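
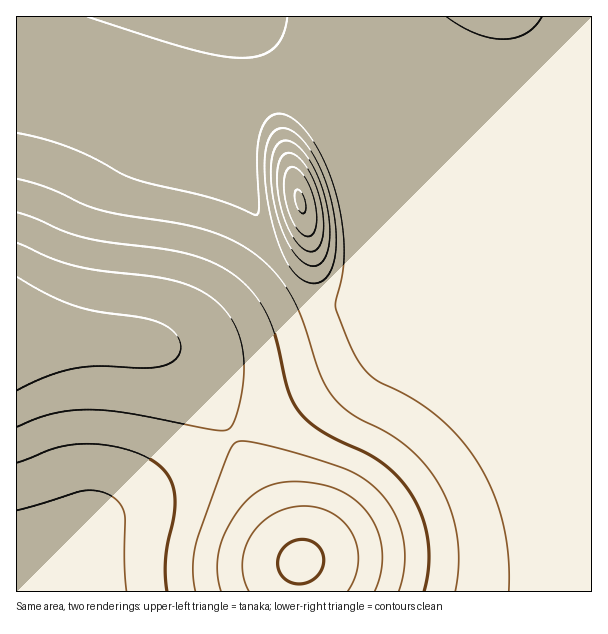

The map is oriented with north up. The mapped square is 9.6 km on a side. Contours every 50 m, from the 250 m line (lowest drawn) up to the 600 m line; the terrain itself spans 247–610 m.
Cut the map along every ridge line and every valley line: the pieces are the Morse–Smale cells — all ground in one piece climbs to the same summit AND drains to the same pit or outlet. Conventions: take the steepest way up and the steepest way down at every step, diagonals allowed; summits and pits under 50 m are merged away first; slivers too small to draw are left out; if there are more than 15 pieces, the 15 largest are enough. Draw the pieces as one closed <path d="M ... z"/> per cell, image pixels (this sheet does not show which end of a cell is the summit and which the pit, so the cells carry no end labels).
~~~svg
<path d="M236 16l-220 1 0 316 10 3 96 4 36 6 19 12 11 11 28 38 17 29 112-62 24-16 16-16 42-93 11-30 0-12-4-6-39-27 9 11 6 18-6 27-22 51-17 14-24 11-14 0-9-4-23-17-15-19-18-35-16-51-5-22 0-41 7-27 4-25-5-26-6-16z"/><path d="M434 198l-2 0 6 9 0 12-5 15-48 108-16 16-24 16-96 52-17 11 69 124-3 15 1 16 292 0 1-352-40-2-45-9-42-15z"/><path d="M591 16l-344 1 71 85 54 54 50 36 43 22 42 15 45 9 39 2z"/><path d="M24 334l-8 1 0 256 28 1 36-52 22-23 130-82-16-28-28-38-11-11-19-12-36-6z"/><path d="M246 16l-10 1 5 6 6 16 5 26-2 18-9 34 0 41 13 54 22 46 24 32 12 10 15 6 14 0 9-4 24-13 8-8 26-60 2-18-1-9-5-9-42-39-44-44z"/><path d="M231 436l-129 81-22 23-36 51 253 1 4-31-54-100z"/>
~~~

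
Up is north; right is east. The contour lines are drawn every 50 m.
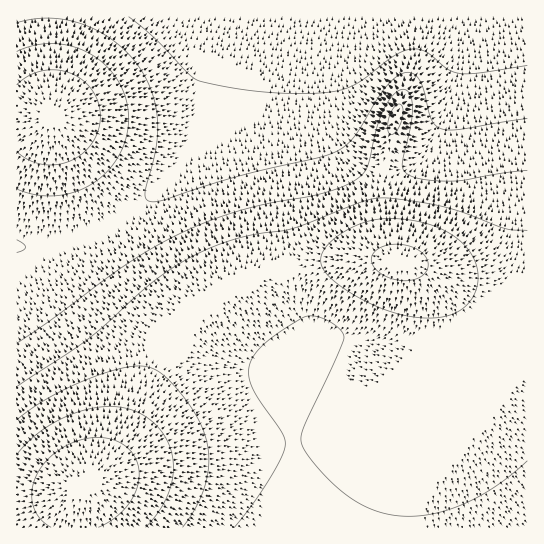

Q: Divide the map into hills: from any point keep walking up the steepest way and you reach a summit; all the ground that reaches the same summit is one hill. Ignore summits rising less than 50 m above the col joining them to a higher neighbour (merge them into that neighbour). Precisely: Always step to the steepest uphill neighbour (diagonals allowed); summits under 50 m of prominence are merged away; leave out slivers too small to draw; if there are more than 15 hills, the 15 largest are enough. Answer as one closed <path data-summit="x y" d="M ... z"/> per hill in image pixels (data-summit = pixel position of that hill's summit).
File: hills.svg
<path data-summit="399 262" d="M527 16l-63 1-1 26-6 32-16 51-8 16-14 18-12 7-10 2-18 0-18-6-18-17-10-17-6-23-3-28 5-61-56 0-12 64-1 50 15 66 9 66 11 39 13 28-1 15-18 18-2 7 0 20 8 64 0 74 233-1z"/><path data-summit="85 485" d="M273 16l-48 1-16 60-8 42-6 20-18 30-24 26-39 28-33 16-31 8-34 0 1 281 278-1 1-48-3-41-6-48 0-20 2-7 18-18 1-15-13-28-11-39-9-66-15-66 0-38z"/><path data-summit="53 117" d="M225 16l-209 1 1 230 33 0 37-11 42-23 24-18 18-18 13-18 11-20 6-20 8-42z"/><path data-summit="395 117" d="M463 16l-134 1-5 54 3 35 12 33 18 21 22 9 18 0 18-6 13-13 13-24 12-35 8-37z"/>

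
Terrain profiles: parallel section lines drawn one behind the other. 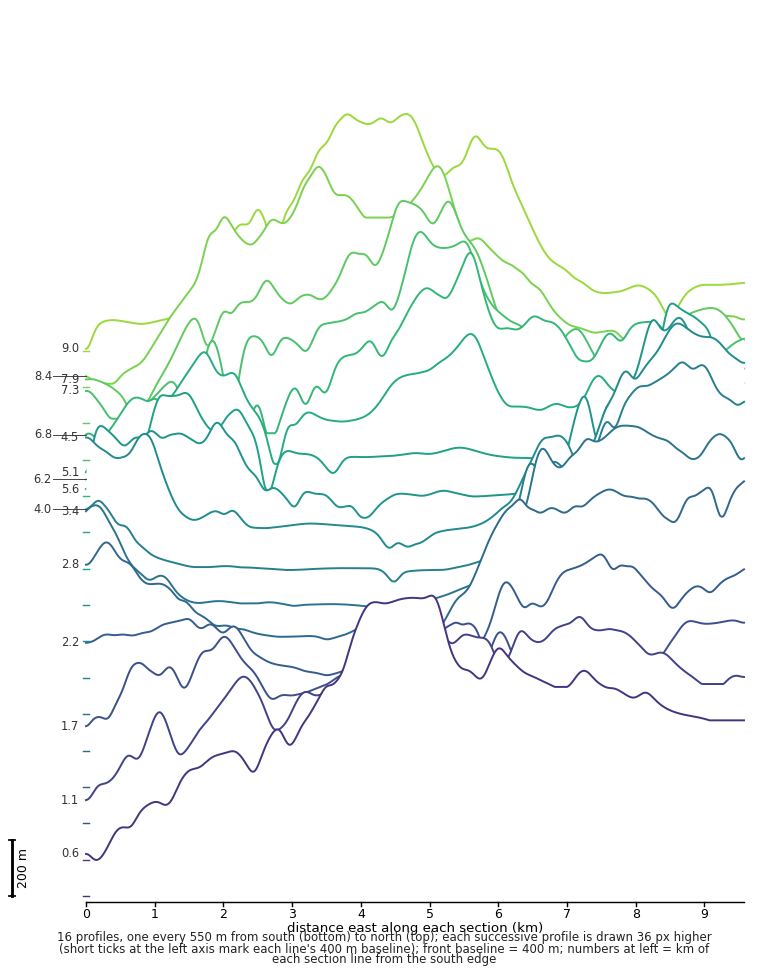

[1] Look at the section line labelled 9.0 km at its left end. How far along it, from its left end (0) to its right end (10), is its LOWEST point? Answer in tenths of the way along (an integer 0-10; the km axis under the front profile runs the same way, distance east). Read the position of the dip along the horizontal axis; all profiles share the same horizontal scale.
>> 0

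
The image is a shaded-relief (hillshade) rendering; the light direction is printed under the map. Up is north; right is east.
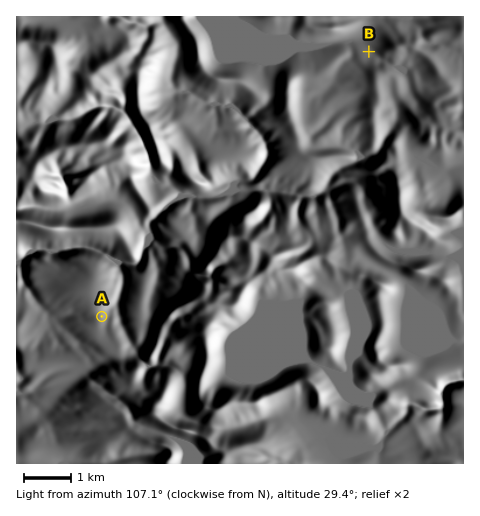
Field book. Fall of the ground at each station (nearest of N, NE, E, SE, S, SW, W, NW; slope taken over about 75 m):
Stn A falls E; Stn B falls N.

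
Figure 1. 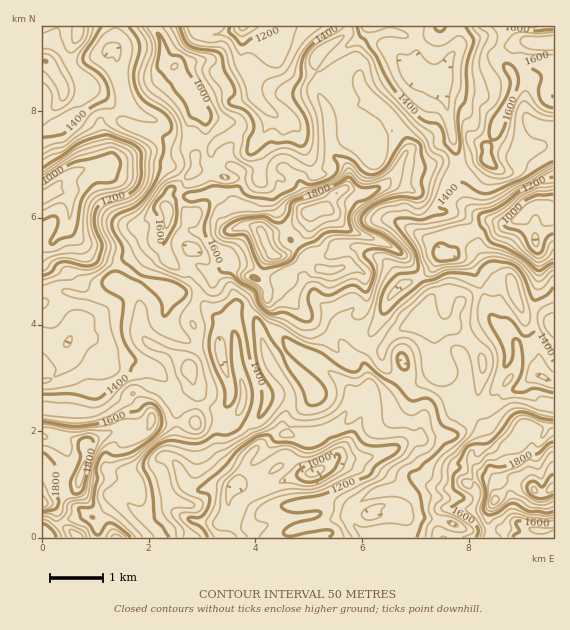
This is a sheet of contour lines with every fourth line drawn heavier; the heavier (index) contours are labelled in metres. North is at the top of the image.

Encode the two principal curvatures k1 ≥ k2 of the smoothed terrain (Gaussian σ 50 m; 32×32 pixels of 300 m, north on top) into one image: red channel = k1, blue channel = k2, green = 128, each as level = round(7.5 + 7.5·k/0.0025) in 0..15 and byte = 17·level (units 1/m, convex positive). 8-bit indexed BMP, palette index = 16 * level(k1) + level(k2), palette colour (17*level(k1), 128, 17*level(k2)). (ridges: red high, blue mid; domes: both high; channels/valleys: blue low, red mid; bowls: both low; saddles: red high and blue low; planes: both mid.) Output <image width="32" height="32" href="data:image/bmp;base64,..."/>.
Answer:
<image width="32" height="32" href="data:image/bmp;base64,Qk02CAAAAAAAADYEAAAoAAAAIAAAACAAAAABAAgAAAAAAAAEAAATCwAAEwsAAAABAAAAAAAAAIAAABGAAAAigAAAM4AAAESAAABVgAAAZoAAAHeAAACIgAAAmYAAAKqAAAC7gAAAzIAAAN2AAADugAAA/4AAAACAEQARgBEAIoARADOAEQBEgBEAVYARAGaAEQB3gBEAiIARAJmAEQCqgBEAu4ARAMyAEQDdgBEA7oARAP+AEQAAgCIAEYAiACKAIgAzgCIARIAiAFWAIgBmgCIAd4AiAIiAIgCZgCIAqoAiALuAIgDMgCIA3YAiAO6AIgD/gCIAAIAzABGAMwAigDMAM4AzAESAMwBVgDMAZoAzAHeAMwCIgDMAmYAzAKqAMwC7gDMAzIAzAN2AMwDugDMA/4AzAACARAARgEQAIoBEADOARABEgEQAVYBEAGaARAB3gEQAiIBEAJmARACqgEQAu4BEAMyARADdgEQA7oBEAP+ARAAAgFUAEYBVACKAVQAzgFUARIBVAFWAVQBmgFUAd4BVAIiAVQCZgFUAqoBVALuAVQDMgFUA3YBVAO6AVQD/gFUAAIBmABGAZgAigGYAM4BmAESAZgBVgGYAZoBmAHeAZgCIgGYAmYBmAKqAZgC7gGYAzIBmAN2AZgDugGYA/4BmAACAdwARgHcAIoB3ADOAdwBEgHcAVYB3AGaAdwB3gHcAiIB3AJmAdwCqgHcAu4B3AMyAdwDdgHcA7oB3AP+AdwAAgIgAEYCIACKAiAAzgIgARICIAFWAiABmgIgAd4CIAIiAiACZgIgAqoCIALuAiADMgIgA3YCIAO6AiAD/gIgAAICZABGAmQAigJkAM4CZAESAmQBVgJkAZoCZAHeAmQCIgJkAmYCZAKqAmQC7gJkAzICZAN2AmQDugJkA/4CZAACAqgARgKoAIoCqADOAqgBEgKoAVYCqAGaAqgB3gKoAiICqAJmAqgCqgKoAu4CqAMyAqgDdgKoA7oCqAP+AqgAAgLsAEYC7ACKAuwAzgLsARIC7AFWAuwBmgLsAd4C7AIiAuwCZgLsAqoC7ALuAuwDMgLsA3YC7AO6AuwD/gLsAAIDMABGAzAAigMwAM4DMAESAzABVgMwAZoDMAHeAzACIgMwAmYDMAKqAzAC7gMwAzIDMAN2AzADugMwA/4DMAACA3QARgN0AIoDdADOA3QBEgN0AVYDdAGaA3QB3gN0AiIDdAJmA3QCqgN0Au4DdAMyA3QDdgN0A7oDdAP+A3QAAgO4AEYDuACKA7gAzgO4ARIDuAFWA7gBmgO4Ad4DuAIiA7gCZgO4AqoDuALuA7gDMgO4A3YDuAO6A7gD/gO4AAID/ABGA/wAigP8AM4D/AESA/wBVgP8AZoD/AHeA/wCIgP8AmYD/AKqA/wC7gP8AzID/AN2A/wDugP8A/4D/AHH05oD2lIaXt7WDhaSVlqe3pHPXx8e2hNeAcNK0spCA47JwspWElZWQwpWClrimlZSDt9VRg3R00/L19cSAt7jl0faCY5XIlebV14GnlLbY9+a2yPbEpYWUo5CS+bHn9paR+aOVuKiWgqSUgnGmkqBhdKeGlsWlt6XF99PFxffCmIL2YIOhgZVwt5inkqa2xYFwcZOEprinpcez1qWUtqWmgveytdiVUIWllrZygLJx2LdgpZRwcaWFlOijtYWjpfX26PbltvjEtNi0uMijwuaktdajqaiVg5VykJSE1sWwgnJydKXG99Wj+aS1xuelo6eWk6aXl5eFhqinlYTX6KO3p5d1hqTVonSjloH3ksiSuLqnlIWGl5Z0p4allKWTtYKVhYWE2JWFlNeokPejt4LHqJSUUqS3tqeXddaioqOSpYWXh2SUhHO36peA5cZwx6eDk8ii+IKWuZeD+ZHng4OGdoaXhYWmxsbGhZG1xKOmcYTHlbXnUZa3dYTppLSEhIV1hoaGqNiWcsSUo7WxtYHHtoWnhOa0paeWtaaEpIKmmIZ1hoanpnSm2ZWUxICypsinhaekk9i3t6andXSE0smYlpaGdZeohZXFk4Rx0/fGppOFdeZwl8i2hshzheayl8fItqeotpaCYKTIk3Hy1qdzlJZ092JwlefIuLSV+JOUlMbFxtiCk5TmtcbS9fOAgrTo6OX5k4Pgkcm1prb6pKO1tnNjtaaW56ajorNjxfr0kaOkxZCA+MVhYIK1yKeDcXKVcnOUlqf3c4K1tHH3xIHVlHGw9fi2kXKVpdaEtmCkyHKUuNnZlfezo7b39vrUwtil5/NwkYCSlpSyw3BwpaS4o5XIyKbV+bNho6Sik5LF+vjXwmJidNez16OSpoOAgoCDlLWFdHX30/bm5raEgpKl1fb0+ObV+ZWFlbi4lXOEg4CllmNThLTDwqFw9GCmlKJgkfVy9reGpoSFpdf3yJO2hIKCU3SXtnTnlObEsrm5g6bTxFNy96bXs6P55oS356a4hXZjc6Okt8WCtpRxpZZytrWFdYTl6IKAtealhZeXlse3tNb455SUlMaVx6OlhGPHpYeGltWVx4Dnk/mUdYPGlKZjxJSCY6bY6bS4pIJ0ddeVhYbXx3SmkLam95RxtYX4pbi1gqanp+eXg6RwuKaox5WV57d1dIaDlpWF9aLHpuemuZKTuZa3uHW3lKSnlbanl7a2hnSGhnSWl3bXg7b3lKSFg5Wn2NnFpaaCt3SE1rO2t8iFdXWXhJeot7bW96PDtGJ1ZGT2tJTGx6OmdYS1+KHFlXOFhaaDc6i2lJKBg5b5lHN1lPemYYHCgbeWh4OU99WzxsizuZdzk7SSgZE="/>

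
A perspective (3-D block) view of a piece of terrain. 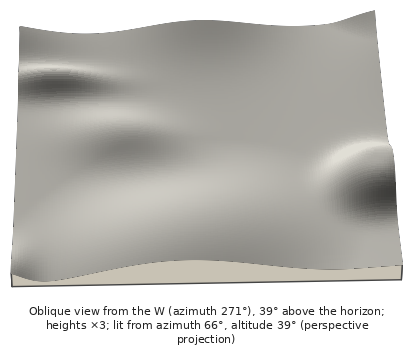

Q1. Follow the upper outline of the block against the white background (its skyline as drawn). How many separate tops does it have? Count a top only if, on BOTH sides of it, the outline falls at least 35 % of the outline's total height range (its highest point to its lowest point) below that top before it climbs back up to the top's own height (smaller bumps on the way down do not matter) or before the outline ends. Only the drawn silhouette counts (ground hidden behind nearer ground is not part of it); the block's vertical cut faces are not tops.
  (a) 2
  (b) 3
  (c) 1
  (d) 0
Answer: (c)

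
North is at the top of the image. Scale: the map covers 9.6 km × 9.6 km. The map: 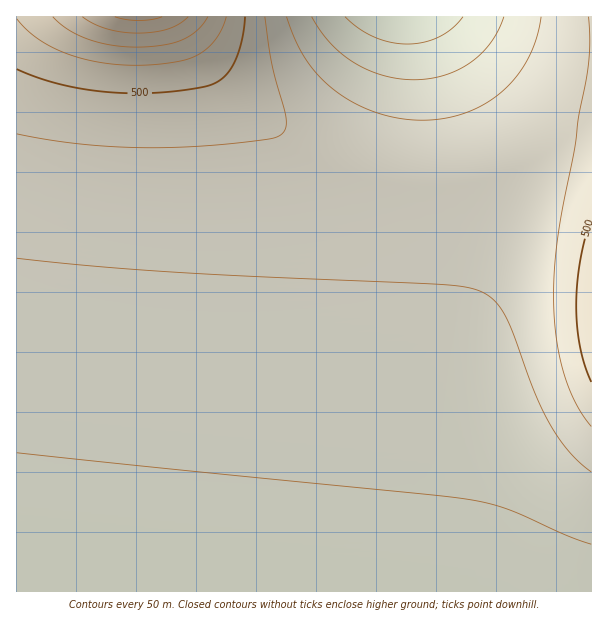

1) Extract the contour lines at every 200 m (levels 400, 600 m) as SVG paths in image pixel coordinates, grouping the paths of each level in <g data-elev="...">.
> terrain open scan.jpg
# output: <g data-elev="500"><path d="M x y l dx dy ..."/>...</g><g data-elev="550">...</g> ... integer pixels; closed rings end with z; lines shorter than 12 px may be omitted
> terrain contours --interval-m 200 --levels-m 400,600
<g data-elev="400"><path d="M17 258l78 8 84 6 265 13 21 2 14 4 15 9 12 17 30 79 18 35 18 24 19 17"/><path d="M541 17l-5 22-8 20-12 18-14 15-17 12-20 9-21 5-22 2-24-2-23-6-21-9-19-13-17-15-13-16-9-18-9-24"/></g><g data-elev="600"><path d="M53 17l15 12 19 10 24 6 26 2 27-2 18-5 15-10 11-13"/></g>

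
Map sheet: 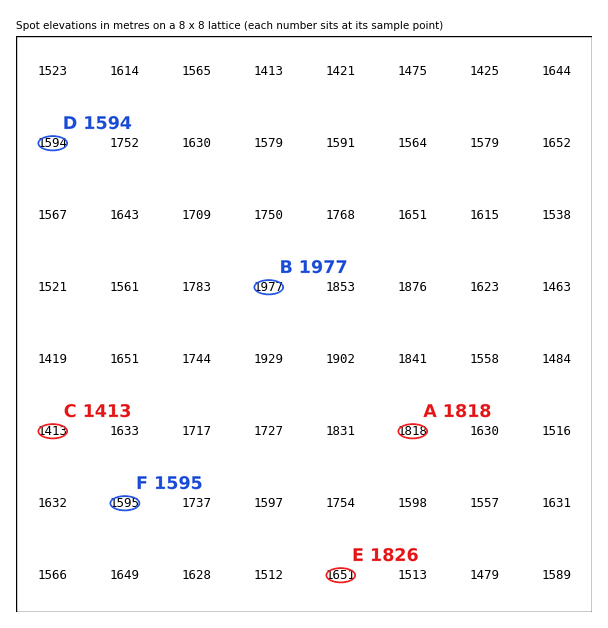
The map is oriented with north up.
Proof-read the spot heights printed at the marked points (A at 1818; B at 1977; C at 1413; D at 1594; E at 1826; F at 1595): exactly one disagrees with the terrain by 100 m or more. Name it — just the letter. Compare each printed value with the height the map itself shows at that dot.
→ E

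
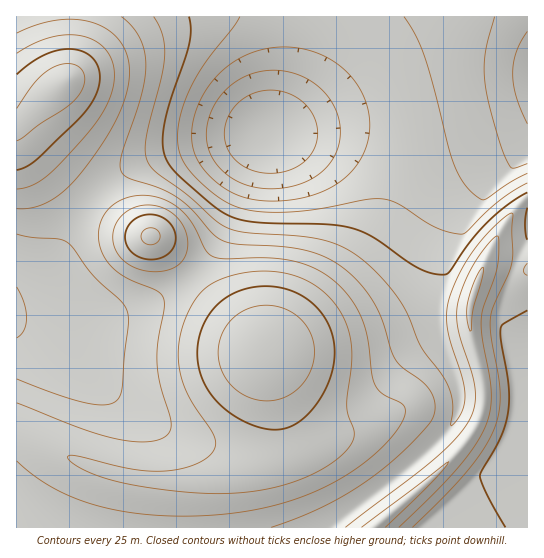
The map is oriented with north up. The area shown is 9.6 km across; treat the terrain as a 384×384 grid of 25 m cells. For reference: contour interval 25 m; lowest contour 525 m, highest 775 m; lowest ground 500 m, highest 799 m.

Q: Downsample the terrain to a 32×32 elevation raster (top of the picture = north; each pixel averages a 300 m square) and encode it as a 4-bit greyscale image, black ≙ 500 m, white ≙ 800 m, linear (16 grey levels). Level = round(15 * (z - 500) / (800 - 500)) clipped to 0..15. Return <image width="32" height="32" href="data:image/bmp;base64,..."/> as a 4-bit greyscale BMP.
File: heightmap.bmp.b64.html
<image width="32" height="32" href="data:image/bmp;base64,Qk12AgAAAAAAAHYAAAAoAAAAIAAAACAAAAABAAQAAAAAAAACAAATCwAAEwsAABAAAAAAAAAAAAAAABEREQAiIiIAMzMzAERERABVVVUAZmZmAHd3dwCIiIgAmZmZAKqqqgC7u7sAzMzMAN3d3QDu7u4A////AJmZmqqqqqqZmYiJqpd3ZmaZqqqqu7u7qqqZiJqpd2Zmmqq7u7u7u7u7qpmIqpdmZqq7u7u7u8zMzLuqmImpdmaru7u7u7u8zMzMu6mImodmu7u6qqqrvMzMzLu6mImYZruqqZmqq8zN3cy7uqmImXaqmZmZmrvN3d3cu6qph5l2mZmJmaq83u7u3LuqqYeJdoiIiJmqvN7v/u3LqZiHmXaIiIiZq83u//7ty6mIeJlmiIiImavN7v/+7cuph3ioZniIiJmqvN7v/u3KmId5qGZ4iIiZqrzd7u7cuph3eah2iIiJmaq7zd3dy6mId3ipd4iImaq7u7zMzLqZh3ZnqYeIiJq8zLuqu6qpiHdmZoqHiJmazd3KmZmZiId2ZmZ5h5mZms3tuoh3d3d2ZlVVZ4eqmZq83Kh2ZVVmZlVVVUZ3qqqaqrqHVURERFVVVUREVru6qZmYdUMiIjNEVVREQ0XMu6mYh1QyEREjNERERDMz3cuqmHZTIRABEjREREQzIu3cuph2QyEAABIzREREMyLu3cupdlMhAAASM0REQzMh7u7bqYZUIhERIjREREMzId7+3LmHVDIhEiM0RERDMiHd7ty5h2VDMiMzREREQzIhzN3cuYdlVEMzREREREMyIbvMu6mHdlVEREREREQzMiGqqqqYh2ZVVUREREREMzMi"/>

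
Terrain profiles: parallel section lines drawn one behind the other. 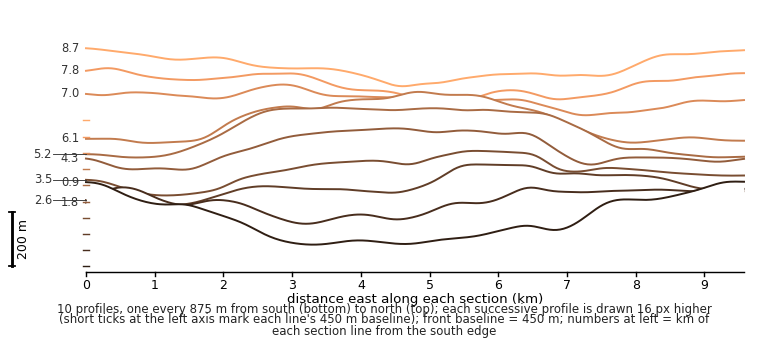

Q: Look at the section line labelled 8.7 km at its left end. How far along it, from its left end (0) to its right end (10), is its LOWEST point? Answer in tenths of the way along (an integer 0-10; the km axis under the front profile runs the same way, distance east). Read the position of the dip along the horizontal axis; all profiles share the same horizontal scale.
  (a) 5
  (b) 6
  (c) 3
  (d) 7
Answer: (a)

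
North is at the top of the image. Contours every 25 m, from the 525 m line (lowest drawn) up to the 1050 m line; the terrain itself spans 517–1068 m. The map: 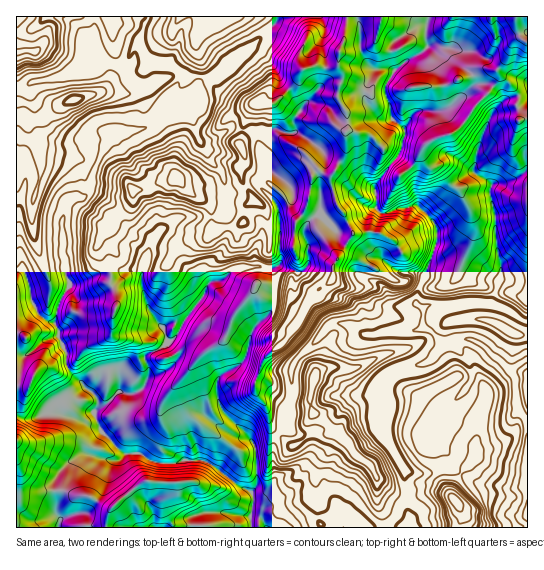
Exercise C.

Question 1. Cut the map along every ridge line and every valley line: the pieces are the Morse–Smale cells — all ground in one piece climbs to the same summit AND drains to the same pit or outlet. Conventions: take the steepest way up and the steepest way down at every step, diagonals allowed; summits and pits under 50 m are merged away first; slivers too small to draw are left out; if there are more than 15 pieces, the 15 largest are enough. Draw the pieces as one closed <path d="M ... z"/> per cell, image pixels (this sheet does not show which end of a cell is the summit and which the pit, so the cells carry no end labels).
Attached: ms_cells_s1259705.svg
<path d="M527 16l-99 1-3 13 2 17-32 22-10 17 0 9 6 14 0 8 13 12 1 6-6 20-25 33-16-9-20-16-11-4-10-14-22-13-9 1-8-4-5 0-16 6-7-4-20-3-19 12-11 2 7 8 2 9 14 15 4 16 0 20-2 3-11 4-35 0-18 12-10 12 0-3-5-3-16-6-13-19-12-13-15-6-5 5-11 1-9 6-4 20 2 28 31-2 11-20 0 9 17 21 13 6 24 6 10-10 6-10 12-10 11-4 8 0 16-9 17-3 5-4 1-14 9-7 11 10 5 25 17 1 7 3 2-17 10-14 31 51-4 6-1 16-19 14-26 44-17 13-9 13-6 24 12 18 2 18 5 6 4 2 9-8 0-12 5-15-1-27 5-12 35-35 15 0 19 11 12 0 16-4 22 0 10-3 4 1 14 15 19-5 11 1 12 7 6 8 20 15 5 11 1 26 10 14z"/><path d="M254 200l-9 7-1 14-5 4-17 3-16 9-8 0-11 4-12 10-6 10-10 10-24-6-13-6-17-21 0-9-11 20-31 3 2 22 4 12-9 15-5 22 4 7 0 8 8 15 1 16 28 28 1 10-2 8 2 8 4 8 22 22 16 0 12 8 16 3 16-4 19 0 15 8 22 19 14 6 12 0 11-16-4-14 0-10 5-20-8-8-2-18-11-14-1-10 10-26 22-18 26-44 19-14 1-16 4-8-18-26-4-12-9-11-10 14-2 17-7-3-17-1-5-25z"/><path d="M427 16l-149 0-3 9-22 20-18 12-12 15-14 4-8 5-4 16-19 8-9 8 20 4 4 5 8 19 10-1 19-12 20 3 7 4 16-6 5 0 8 4 9-1 22 13 10 14 11 4 20 16 16 9 25-33 6-20-1-6-13-12 0-8-6-14 0-9 10-17 32-22-2-17z"/><path d="M469 339l-26 5-16 19-29 6-8 4-7 8-3 9 3 11-2 29 24 41 0 14 4 12 6 0 15-5 19 3 7 6 7 12-4 15 68 0 1-106-11-15-1-26-5-11-20-15-6-8z"/><path d="M141 45l-9 5-4 11-5 4-6 0-19-6-4 5-27 11-33 6-8 6-10 2 1 180 5 0 4 4 12-5 5-5-4-12 24 0-2-28 4-20 9-6 11-1 4-5 6-22 13-28 11-8 27-5 9-5 5-13-11-11-6-17 0-7 6-14-4-4z"/><path d="M346 324l-15 0-4 3-6 8-25 24-5 12 1 27-5 15 0 12-8 9 10 10 6 1 22-13 21 1 13 13 2 7 19 14 7 14 18 14 10 2-2-26-24-41 2-29-3-11 3-9 7-8 8-4 29-6 16-17 0-3-14-14-4-1-10 3-22 0-16 4-12 0z"/><path d="M139 453l-12 0-8 7-12 0-16-5-9 0-13 8-9 8-5 10 1 33 4 5-1 8 132 1 2-11 13-5 45 3 2-10-1-12-13-6-30-24-7-3-19 0-12 4-14-1z"/><path d="M163 112l-6 3-3 9-8 4-27 5-11 8-13 28-6 21 16 7 12 13 13 19 16 6 5 3 0 3 10-12 18-12 35 0 11-4 2-3 0-20-4-16-14-15-2-9-10-13-4-15-4-5z"/><path d="M323 432l-10 1-18 12-6-1-12-10-4 8-1 11 0 10 4 14-11 16-13 1 1 11-2 12 10 2 5 9 25 0 12-8 10-3 25 0 5 4 0 7 64 0 2-3-2-18 1-9-11-3-18-14-7-14-17-12-4-9-13-13z"/><path d="M147 16l-130 0-1 71 6 1 12-7 33-6 27-11 4-5 19 6 6 0 5-4 4-11 9-5-1-8 8-18z"/><path d="M277 16l-128 0-9 21 5 20 5 4 19 4 12 9-2 9-16 18-3 10 9 2 9-8 19-8 3-15 9-6 14-4 12-15 18-12 22-20 2-4z"/><path d="M51 412l-17 7-18-2 1 111 42-1 1-8-4-5-1-33 5-10 9-8 13-8 9 0 16 5 12 0 8-6-4-1-22-22-6-15-9 5z"/><path d="M25 273l-9 8 0 134 7 4 11 0 17-7 35 9 9-6 2-16-29-30-1-16-8-15 0-8-5-7-7-2-10-8-6-15 0-8z"/><path d="M39 251l4 12-5 5-11 4-2 3 6 15 0 8 6 15 10 8 7 2 6-22 9-15-4-12 0-13-3-9z"/><path d="M439 492l-9 0-23 7 2 16 0 13 50-1 4-10-4-12-10-10z"/>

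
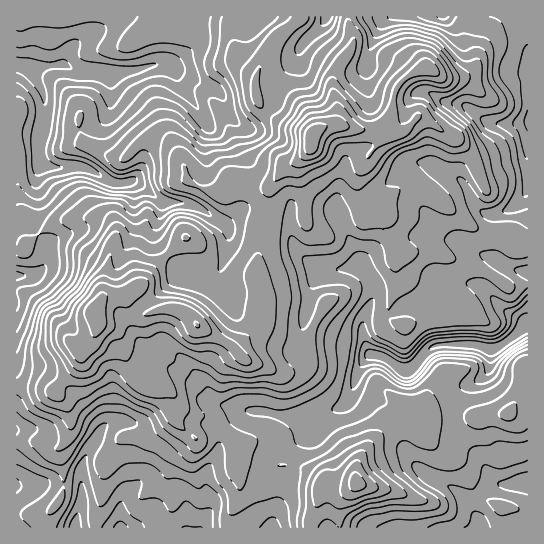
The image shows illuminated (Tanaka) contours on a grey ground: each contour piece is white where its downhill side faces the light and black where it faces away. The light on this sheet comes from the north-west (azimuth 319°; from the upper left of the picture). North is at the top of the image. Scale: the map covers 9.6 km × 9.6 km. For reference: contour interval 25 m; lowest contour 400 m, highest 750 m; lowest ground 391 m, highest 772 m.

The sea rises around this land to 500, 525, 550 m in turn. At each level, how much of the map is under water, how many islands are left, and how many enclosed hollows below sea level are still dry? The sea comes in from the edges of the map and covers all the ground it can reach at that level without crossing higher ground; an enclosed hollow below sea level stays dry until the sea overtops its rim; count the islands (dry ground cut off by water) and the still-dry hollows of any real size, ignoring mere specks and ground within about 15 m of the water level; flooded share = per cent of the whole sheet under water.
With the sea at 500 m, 19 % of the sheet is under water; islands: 0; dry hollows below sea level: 0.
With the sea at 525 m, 29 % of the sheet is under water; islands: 0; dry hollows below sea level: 0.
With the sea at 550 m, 44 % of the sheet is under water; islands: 0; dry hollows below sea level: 0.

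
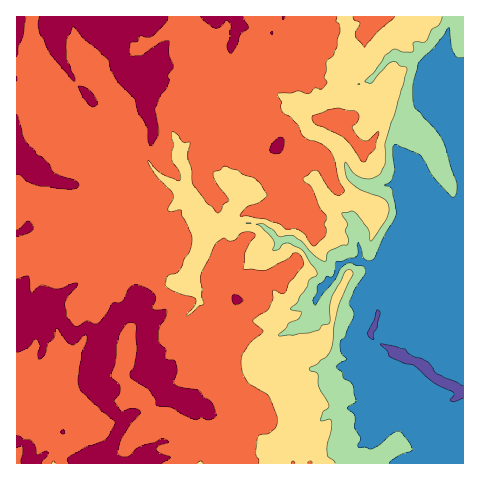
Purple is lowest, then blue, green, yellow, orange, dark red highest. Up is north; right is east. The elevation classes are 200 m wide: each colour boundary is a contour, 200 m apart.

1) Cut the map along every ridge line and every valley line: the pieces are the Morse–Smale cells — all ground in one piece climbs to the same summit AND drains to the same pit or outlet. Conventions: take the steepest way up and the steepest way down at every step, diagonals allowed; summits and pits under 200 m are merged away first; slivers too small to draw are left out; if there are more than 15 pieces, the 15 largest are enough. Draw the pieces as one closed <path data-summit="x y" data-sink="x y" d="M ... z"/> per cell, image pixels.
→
<path data-summit="54 17" data-sink="462 392" d="M463 16l-447 1 0 79 22 2 12 4 7 6 9 1 0-7 5-2 13 16 19 18 10 1 13-7 27 40 9 10 33 22 2 9 14 21-18 43 0 15 6 10 0 4-16 19-5 12 0 8 5 9 15 18 18 11 22 41-17 25-15 12-5 7 263-1z"/><path data-summit="97 462" data-sink="462 392" d="M31 96l-15 1 0 236 12-10 10 0 6-17 9-2 17 28 5 1 14-7 12 8-9 24-1 24 11 10 4 12 18 19-12 22-14 16 0 3 102 0 21-19 17-25-22-41-18-11-15-18-5-9 0-8 5-12 16-19 0-4-6-10 0-15 18-43-14-21-2-9-33-22-9-10-27-40-13 7-10-1-19-18-13-16-5 2 0 7-9-1-9-7z"/><path data-summit="97 462" data-sink="54 463" d="M53 304l-9 2-6 17-12 1-10 10 0 129 81 1 5-10 10-9 12-22-18-19-4-12-11-10 1-24 9-24-12-8-14 7-5-1z"/>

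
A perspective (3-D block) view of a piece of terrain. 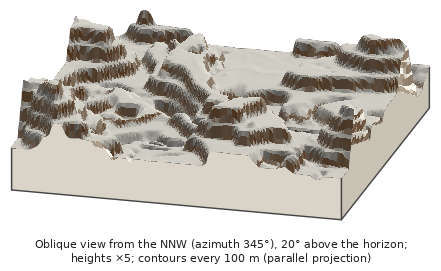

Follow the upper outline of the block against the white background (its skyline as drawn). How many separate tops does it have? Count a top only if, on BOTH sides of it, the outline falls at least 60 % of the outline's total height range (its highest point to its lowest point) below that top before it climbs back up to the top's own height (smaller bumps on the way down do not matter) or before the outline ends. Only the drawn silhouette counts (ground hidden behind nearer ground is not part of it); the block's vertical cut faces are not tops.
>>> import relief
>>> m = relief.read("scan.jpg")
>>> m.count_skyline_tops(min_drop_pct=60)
0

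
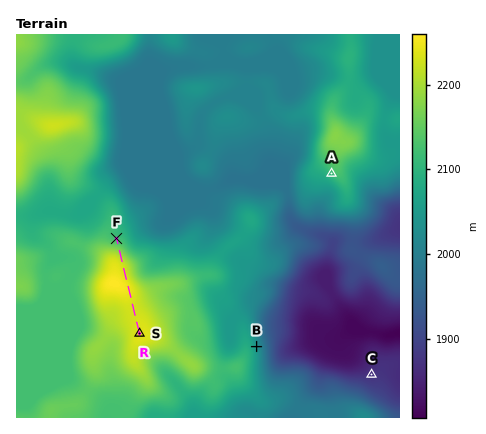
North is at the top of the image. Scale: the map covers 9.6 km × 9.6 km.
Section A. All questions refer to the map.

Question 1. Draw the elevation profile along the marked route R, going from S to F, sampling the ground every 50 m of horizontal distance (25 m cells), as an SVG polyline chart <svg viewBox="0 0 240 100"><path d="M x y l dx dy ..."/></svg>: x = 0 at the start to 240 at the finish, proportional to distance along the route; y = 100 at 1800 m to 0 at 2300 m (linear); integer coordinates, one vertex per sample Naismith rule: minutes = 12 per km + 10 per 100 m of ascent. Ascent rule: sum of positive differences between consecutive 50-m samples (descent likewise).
<svg viewBox="0 0 240 100"><path d="M0 12l5 1 5 0 5 0 5 0 5 0 4 1 5 0 5 0 5 0 5 0 5 0 5 0 5 0 5 0 5 0 5 0 4-1 5 0 5-1 5 0 5-1 5 0 5 0 5 0 5 0 5 0 5 1 5 0 4 1 5 1 5 0 5 0 5 0 5 0 5 1 5 0 5 1 5 1 5 2 4 1 5 2 5 2 5 2 5 2 5 2 5 1 5 2 5 2 4 1"/></svg>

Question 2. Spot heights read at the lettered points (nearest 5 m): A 2110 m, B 2040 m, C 1870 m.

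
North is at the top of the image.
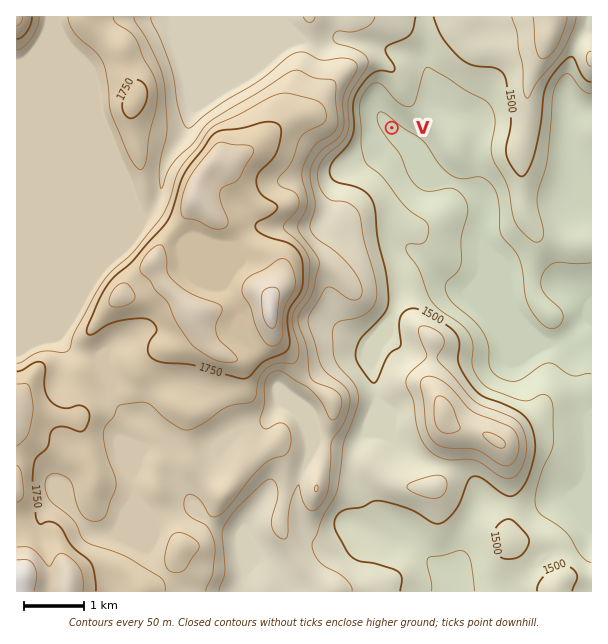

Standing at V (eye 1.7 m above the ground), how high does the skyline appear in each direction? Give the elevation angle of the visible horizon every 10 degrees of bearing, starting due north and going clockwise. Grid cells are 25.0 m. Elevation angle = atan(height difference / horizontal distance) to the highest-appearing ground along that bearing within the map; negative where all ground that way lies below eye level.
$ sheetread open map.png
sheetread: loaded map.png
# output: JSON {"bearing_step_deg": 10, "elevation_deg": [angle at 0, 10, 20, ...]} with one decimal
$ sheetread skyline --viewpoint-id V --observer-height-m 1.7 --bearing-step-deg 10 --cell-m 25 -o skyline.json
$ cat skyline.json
{"bearing_step_deg": 10, "elevation_deg": [6.3, 7.1, 7.3, 7.0, 6.4, 5.8, 5.0, 4.2, 3.7, 3.5, 3.3, 2.6, 1.9, 0.8, 0.5, 1.2, 2.6, 3.2, 3.0, 4.2, 5.6, 6.9, 8.2, 8.4, 8.6, 9.6, 12.8, 15.4, 15.6, 14.4, 13.1, 12.1, 11.3, 9.9, 7.5, 6.1]}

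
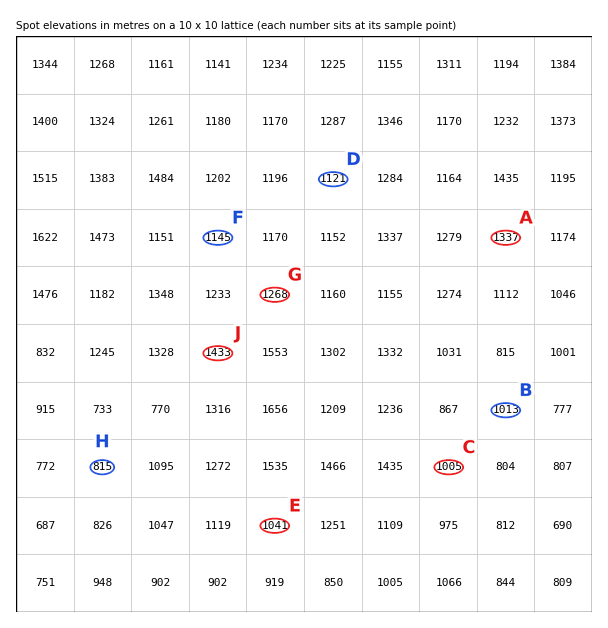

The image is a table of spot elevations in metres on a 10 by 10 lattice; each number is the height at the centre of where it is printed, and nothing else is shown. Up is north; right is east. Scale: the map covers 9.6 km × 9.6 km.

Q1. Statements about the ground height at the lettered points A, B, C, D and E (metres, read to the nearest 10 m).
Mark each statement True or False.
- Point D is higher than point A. False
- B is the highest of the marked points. False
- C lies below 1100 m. True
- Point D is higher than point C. True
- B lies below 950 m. False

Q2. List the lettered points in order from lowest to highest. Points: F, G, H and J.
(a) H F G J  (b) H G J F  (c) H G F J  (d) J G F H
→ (a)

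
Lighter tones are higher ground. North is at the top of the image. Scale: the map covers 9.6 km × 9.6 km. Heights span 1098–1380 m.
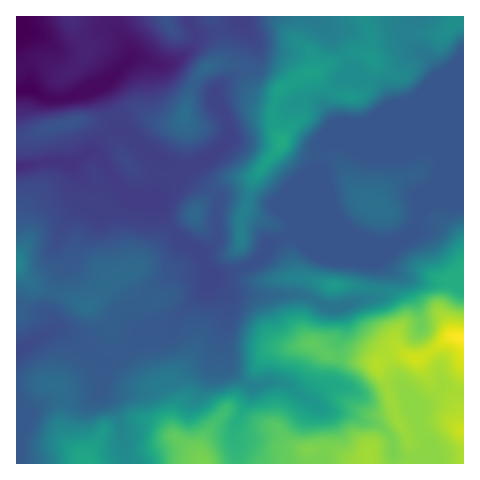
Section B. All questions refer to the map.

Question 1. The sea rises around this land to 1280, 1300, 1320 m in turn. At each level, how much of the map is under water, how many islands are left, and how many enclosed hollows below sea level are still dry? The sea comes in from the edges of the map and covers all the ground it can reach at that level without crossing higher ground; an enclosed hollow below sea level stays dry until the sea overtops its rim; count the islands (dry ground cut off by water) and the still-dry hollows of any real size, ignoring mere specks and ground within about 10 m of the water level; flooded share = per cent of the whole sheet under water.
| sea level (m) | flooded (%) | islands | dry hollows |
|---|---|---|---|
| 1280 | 85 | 0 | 0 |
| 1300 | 88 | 0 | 0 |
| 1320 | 92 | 0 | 0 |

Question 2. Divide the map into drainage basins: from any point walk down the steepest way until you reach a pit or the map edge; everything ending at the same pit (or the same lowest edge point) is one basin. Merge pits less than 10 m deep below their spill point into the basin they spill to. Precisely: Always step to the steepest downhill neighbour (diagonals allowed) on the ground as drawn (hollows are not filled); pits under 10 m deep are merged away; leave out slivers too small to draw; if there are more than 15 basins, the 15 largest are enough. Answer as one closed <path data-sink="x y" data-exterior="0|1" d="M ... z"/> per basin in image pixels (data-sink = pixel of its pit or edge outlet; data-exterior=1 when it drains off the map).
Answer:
<path data-sink="17 17" data-exterior="1" d="M463 16l-447 1 1 120 10-1 19-8 28-7 25-1 33-11 7 1 13 10 13 4 11-1 9-4 7 32 10 23 8 8 23-3-10 3-26 27-4 8-24 15-30 35-28 14-21 25 8 5 12 14 6 24 19 29 11 8 11 0 4 3-9-2-8 2-31 0-1-2-3 1-10-3-14 0-14 4-9 0 2 17-2 21 4 13 19 24 379-1z"/><path data-sink="17 167" data-exterior="1" d="M133 109l-34 11-25 1-58 17 0 126 17 22 31 9 21 11 5-1 21-24 28-14 30-35 24-15 4-8 26-27 10-3-23 3-8-8-10-23-7-32-9 4-11 1z"/><path data-sink="17 350" data-exterior="1" d="M31 283l-1 7-10 22-4 2 0 149 68 1-6-11-12-13-4-13 2-30-4-8 11 0 14-4 14 0 10 3 3-1 1 2 31 0 13-3-11 0-11-8-19-29-6-24-12-14-34-16-26-7z"/>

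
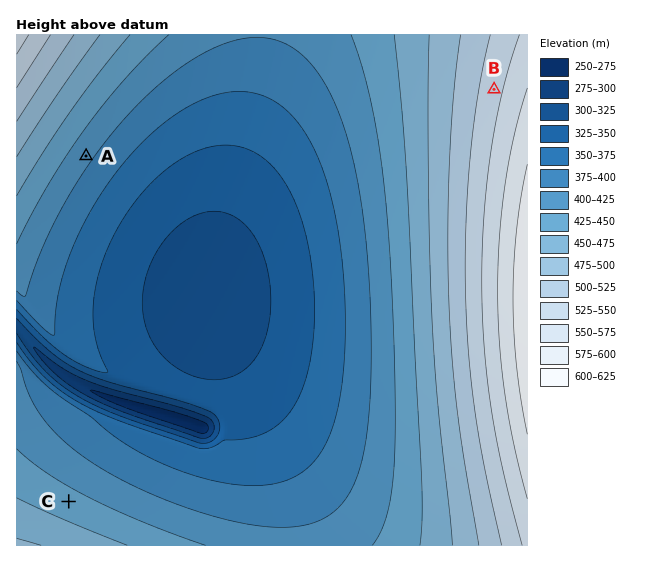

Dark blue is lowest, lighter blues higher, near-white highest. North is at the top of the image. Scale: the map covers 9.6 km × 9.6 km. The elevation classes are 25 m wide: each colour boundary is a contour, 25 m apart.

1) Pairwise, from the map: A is lower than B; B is higher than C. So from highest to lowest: B C A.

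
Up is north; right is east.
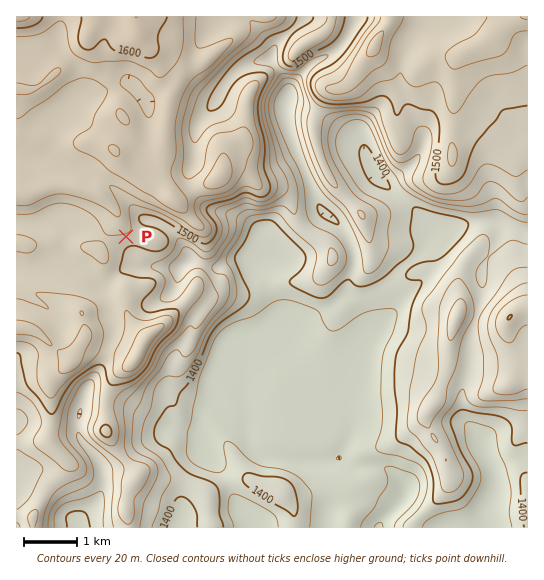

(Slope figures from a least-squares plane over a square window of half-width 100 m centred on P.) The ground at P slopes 5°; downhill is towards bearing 163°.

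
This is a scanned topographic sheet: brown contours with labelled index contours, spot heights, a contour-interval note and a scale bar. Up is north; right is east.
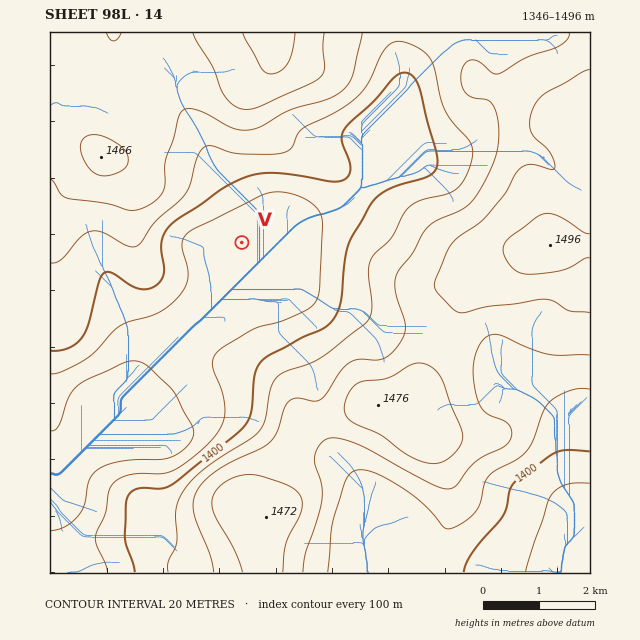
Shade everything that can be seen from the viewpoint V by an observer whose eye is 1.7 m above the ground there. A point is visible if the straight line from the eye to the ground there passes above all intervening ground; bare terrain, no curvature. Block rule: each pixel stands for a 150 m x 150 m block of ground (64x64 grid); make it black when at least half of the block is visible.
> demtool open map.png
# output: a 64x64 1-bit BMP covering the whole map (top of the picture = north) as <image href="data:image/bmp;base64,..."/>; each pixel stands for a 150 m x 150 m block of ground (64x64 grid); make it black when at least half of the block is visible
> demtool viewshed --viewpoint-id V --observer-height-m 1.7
<image width="64" height="64" href="data:image/bmp;base64,Qk0+AgAAAAAAAD4AAAAoAAAAQAAAAEAAAAABAAEAAAAAAAACAAATCwAAEwsAAAIAAAAAAAAA////AAAAAAAAAAAAAAAAAAAAAAAAAAAAgAAAAAAAAADAAAAAAAAAAAAAAAAAAAAAAAAAAAAAAAAAAAAAAAAAAAAMAAAAAAAAAD4AAAAAAAAA//BwAAAAAAP//+AAAAAAA///4AAAAAAAwP/gAAAAAAAAP+AAAAAAAAAf4AAAAAAAAAfwAAAAAAAAA/AAAAAAAAAB8AAAAAAAAAD4AAAAAAAAAH3gAAAAAAAAf/gAAAAAAAB//4AAAAAAAP//wAAAAAAA///gAAAAAAH///AAAAAAH///8AAAAAB////wAAAAAH///fAAAAAAf//94AAAAAB////gAAAAAD///+AAAAAAP///4AAAAAD////gAAAAA////+AAAAAH////8AAAAA/////+AAAAD/////8AAAAf/////wAAAB//////gAAAP/////+AAAA///////gAAB/////4GAAAH/////AYAAAP////4BwAAA////+AHAAAB///4AAeAAAAH//AAB4AAAAP/4AAPgAAAAf+AAA+AAAAB/AAAH4AAAAHwAAAfwAAAA+AAAB/gAAAD4AAAH/8AAAfwAAAf/AAAD/gAAB/wAAAAfAAAG+AAAAAfAAAA4AAAAA+AAABAAAAAAAAAAAAAAAAAAAAAAAAAAAAAAAAAAAAAAAAAAAAAAAAAAAAAAAAAAAAAAAAAA=="/>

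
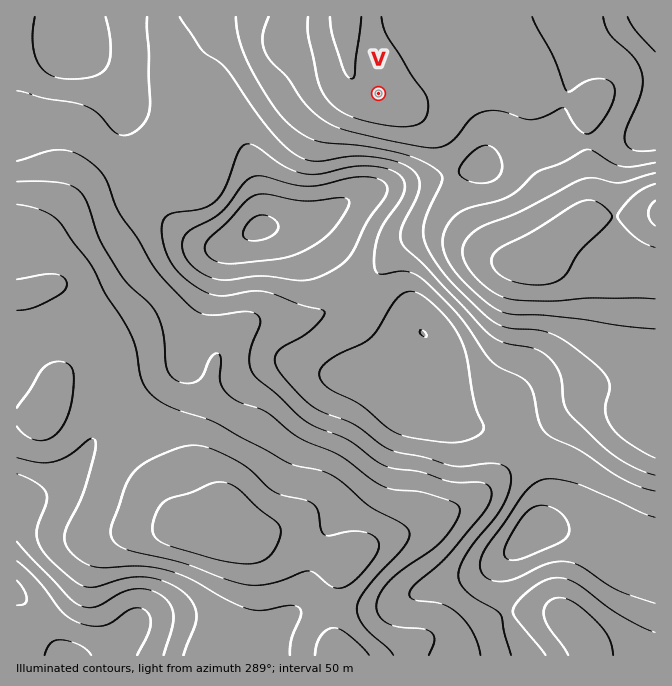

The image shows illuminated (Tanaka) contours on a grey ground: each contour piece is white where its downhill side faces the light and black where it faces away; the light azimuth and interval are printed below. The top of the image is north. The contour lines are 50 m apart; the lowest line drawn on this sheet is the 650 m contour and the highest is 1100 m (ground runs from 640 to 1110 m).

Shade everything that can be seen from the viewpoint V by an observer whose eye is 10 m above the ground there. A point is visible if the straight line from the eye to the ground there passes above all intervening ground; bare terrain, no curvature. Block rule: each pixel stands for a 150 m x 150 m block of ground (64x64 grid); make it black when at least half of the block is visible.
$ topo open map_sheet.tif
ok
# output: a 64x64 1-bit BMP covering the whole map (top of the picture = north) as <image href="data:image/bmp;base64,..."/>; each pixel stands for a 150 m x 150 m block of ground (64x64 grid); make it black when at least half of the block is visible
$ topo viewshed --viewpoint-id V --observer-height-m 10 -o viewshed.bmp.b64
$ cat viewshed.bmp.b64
<image width="64" height="64" href="data:image/bmp;base64,Qk0+AgAAAAAAAD4AAAAoAAAAQAAAAEAAAAABAAEAAAAAAAACAAATCwAAEwsAAAIAAAAAAAAA////AAAAAAAAAAABwAAATAAAAAAAAAD8AAAAAAAAAfgAAAAAAAAf8AAAAAAAAD/gAAAAAAAAP8AAAAAAAAAfwAAAAAAAAB+AAAAAAAAADwAAAAABwAAGAAAAAAfgAAAAAAAAB/wAAAAAAAP//4AAAAAB////4AAAAAP////4AAAAA/////wAAAAH/////wAAAD//////gAAAP//////AAAA//////8AAAD//////gAAAP/////8AAAwf/////wAAHB/////+AAA+H/////wAAD4//////AAAHj/////wAAAef////8AAAL/////+AAAA/////AAAAAD////AAAAAAP///8AAAAAAw////8AAAAAD////gAAAAAP///4AAAAAP//jwAAAAAD//4AAAAAAAP/+AAAAAAAA//wAAAAAAAD/8AAAAB/wAP/AAAAAf/gA/4AAAAD//AD/AAAAAP//A/4AAAAA//+H/AAAAAB//8/4AAAAAD///wAAAAAAD///AAAAAAAAf/8AAAAAAAB//wAAAAAAAD/jAAAAAAAAf8AAAAAAAAB/wAAAAAAAAH/AAAAAAAGA/8AAAAAAD8H/wAAAAAAf//DgAAAAAD//4GAAAAAAP//gAAAAAAB//8AAAAAAAH//wAAAAAAAeH+AAAAAAABwf4AAAAAAAHB/AAAAAAAAeH8AAA=="/>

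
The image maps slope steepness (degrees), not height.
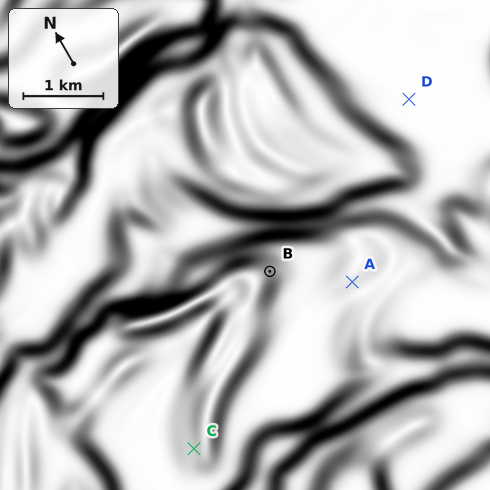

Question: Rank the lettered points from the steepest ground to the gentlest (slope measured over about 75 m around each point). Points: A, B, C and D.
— B C A D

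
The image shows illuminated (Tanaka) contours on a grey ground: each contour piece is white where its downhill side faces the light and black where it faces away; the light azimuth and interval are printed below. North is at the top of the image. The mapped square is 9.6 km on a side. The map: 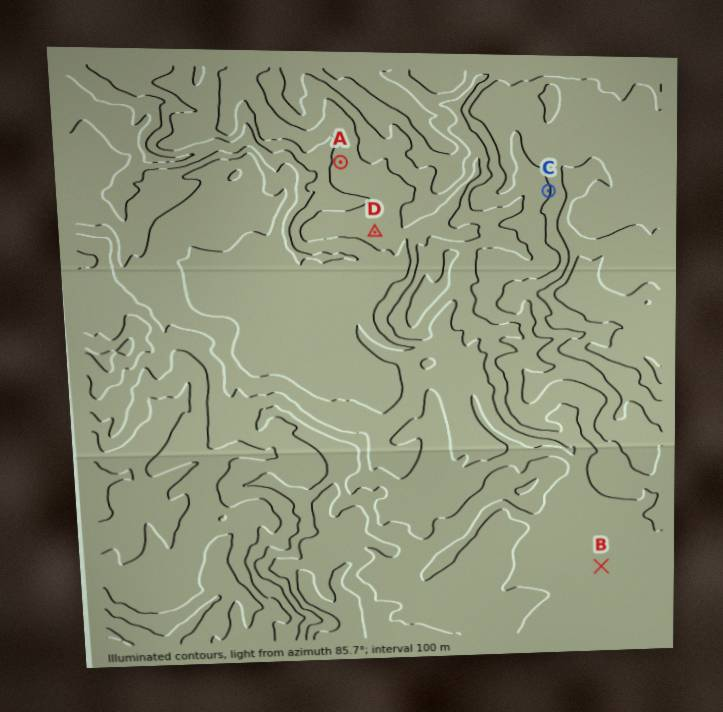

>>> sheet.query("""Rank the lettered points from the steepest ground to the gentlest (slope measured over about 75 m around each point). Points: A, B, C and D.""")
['C', 'A', 'D', 'B']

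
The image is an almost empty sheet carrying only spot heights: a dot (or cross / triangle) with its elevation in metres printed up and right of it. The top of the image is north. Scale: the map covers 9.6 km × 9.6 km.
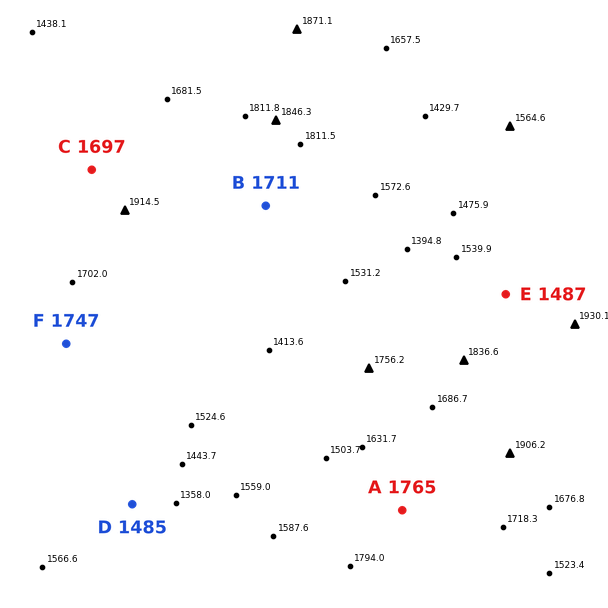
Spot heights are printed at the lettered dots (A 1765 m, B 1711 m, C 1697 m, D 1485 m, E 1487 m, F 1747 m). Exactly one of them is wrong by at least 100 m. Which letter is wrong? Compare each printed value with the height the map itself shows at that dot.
E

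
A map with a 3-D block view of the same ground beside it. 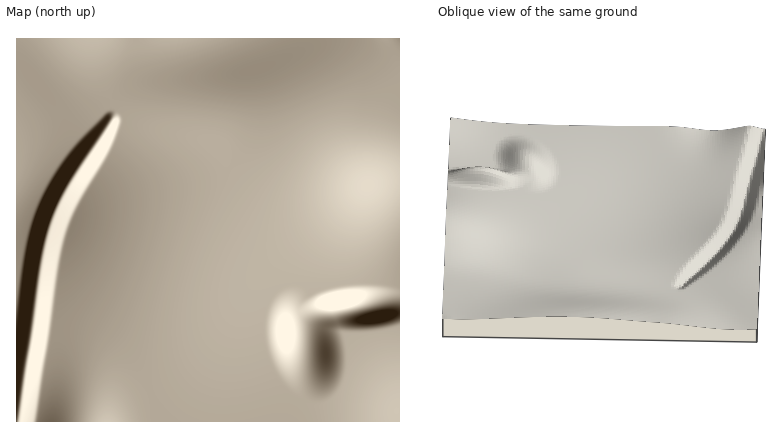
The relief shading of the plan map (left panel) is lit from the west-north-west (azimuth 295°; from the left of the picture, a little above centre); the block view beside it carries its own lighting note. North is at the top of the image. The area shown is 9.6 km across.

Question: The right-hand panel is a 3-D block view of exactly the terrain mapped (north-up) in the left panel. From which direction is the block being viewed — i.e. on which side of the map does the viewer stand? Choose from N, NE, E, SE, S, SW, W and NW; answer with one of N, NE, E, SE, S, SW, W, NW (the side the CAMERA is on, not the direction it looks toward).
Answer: N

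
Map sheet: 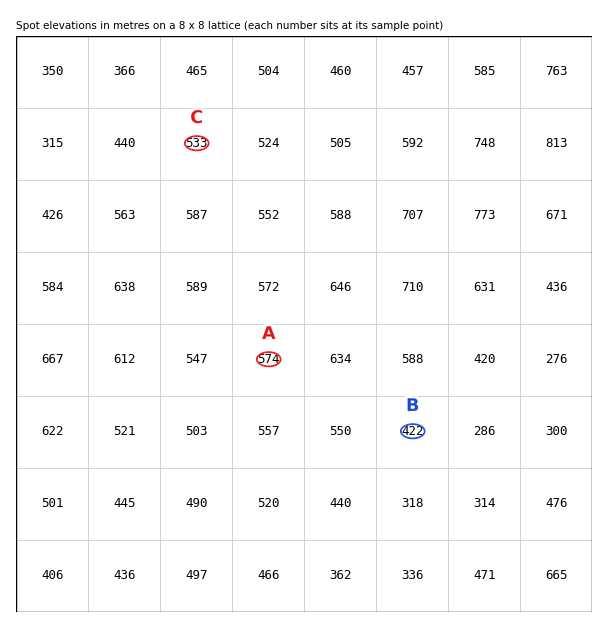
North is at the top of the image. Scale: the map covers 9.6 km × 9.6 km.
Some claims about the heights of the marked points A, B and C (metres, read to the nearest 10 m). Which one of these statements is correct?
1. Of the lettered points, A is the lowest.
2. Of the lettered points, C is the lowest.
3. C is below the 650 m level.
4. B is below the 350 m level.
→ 3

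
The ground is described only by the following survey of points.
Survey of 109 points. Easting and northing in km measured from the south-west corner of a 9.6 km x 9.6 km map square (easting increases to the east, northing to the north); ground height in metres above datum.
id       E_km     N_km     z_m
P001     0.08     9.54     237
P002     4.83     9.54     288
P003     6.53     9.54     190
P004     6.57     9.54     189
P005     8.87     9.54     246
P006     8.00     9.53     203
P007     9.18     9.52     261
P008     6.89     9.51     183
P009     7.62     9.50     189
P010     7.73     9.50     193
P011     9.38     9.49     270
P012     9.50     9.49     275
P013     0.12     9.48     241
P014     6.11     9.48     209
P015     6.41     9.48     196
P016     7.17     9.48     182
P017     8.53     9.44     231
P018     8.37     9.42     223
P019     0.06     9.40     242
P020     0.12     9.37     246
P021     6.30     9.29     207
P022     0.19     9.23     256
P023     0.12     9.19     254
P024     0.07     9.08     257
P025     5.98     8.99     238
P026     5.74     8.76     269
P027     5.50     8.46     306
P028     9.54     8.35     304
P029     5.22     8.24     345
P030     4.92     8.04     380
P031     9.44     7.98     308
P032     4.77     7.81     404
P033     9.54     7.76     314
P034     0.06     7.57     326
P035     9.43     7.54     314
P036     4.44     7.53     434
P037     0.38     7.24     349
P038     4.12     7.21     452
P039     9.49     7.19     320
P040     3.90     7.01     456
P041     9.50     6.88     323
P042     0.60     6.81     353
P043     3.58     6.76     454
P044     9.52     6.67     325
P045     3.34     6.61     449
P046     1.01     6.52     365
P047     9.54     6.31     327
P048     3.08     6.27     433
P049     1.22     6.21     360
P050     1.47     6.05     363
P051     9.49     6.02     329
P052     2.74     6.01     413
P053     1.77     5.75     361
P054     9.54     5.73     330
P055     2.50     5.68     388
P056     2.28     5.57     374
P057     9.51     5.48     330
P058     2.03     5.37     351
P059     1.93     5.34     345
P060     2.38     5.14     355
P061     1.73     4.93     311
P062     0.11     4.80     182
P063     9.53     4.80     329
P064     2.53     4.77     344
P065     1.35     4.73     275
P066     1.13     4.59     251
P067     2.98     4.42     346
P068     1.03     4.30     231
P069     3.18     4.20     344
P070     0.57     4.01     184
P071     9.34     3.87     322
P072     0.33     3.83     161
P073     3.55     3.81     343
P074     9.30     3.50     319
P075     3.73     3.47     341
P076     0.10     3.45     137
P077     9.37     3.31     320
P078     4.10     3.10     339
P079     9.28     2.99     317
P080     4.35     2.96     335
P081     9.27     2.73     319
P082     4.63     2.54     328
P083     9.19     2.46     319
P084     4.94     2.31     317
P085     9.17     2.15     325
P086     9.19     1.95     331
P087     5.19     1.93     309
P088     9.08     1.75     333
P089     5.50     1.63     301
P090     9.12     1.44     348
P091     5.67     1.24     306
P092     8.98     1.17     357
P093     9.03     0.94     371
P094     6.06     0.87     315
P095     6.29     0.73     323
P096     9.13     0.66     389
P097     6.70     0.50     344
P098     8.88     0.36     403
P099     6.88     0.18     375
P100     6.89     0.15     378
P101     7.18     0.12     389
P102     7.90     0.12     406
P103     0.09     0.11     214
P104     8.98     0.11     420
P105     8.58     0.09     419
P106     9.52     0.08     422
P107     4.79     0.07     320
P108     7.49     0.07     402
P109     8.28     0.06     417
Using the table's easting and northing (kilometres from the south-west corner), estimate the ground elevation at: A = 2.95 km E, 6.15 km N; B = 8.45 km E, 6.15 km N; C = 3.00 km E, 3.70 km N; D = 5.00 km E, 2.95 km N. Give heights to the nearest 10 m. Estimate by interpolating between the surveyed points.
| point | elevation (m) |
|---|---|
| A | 420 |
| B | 320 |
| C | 330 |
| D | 310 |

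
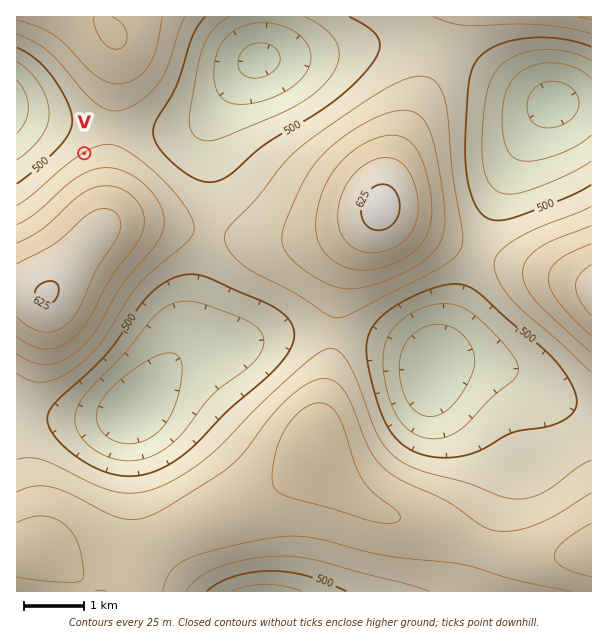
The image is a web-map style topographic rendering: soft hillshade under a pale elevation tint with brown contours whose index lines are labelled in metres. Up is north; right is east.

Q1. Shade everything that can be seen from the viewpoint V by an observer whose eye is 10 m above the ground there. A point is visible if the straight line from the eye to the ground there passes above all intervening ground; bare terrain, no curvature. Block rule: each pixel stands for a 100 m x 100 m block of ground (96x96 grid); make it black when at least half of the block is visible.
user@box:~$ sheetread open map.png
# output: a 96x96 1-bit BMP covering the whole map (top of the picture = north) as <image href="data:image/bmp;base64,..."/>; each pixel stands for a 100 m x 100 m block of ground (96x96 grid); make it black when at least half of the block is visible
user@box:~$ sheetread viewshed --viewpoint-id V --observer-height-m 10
<image width="96" height="96" href="data:image/bmp;base64,Qk2+BAAAAAAAAD4AAAAoAAAAYAAAAGAAAAABAAEAAAAAAIAEAAATCwAAEwsAAAIAAAAAAAAA////AAAAAAAAAAAAAAAAAAAAAAAAAAAAAAAAAAAAAAAAAAAAAAAAAAAAAAAAAAAAAAAAAAAAAAAAAAAAAAAAAAAAAAAAAAAAAAAAAAAAAAAAAAAAAAAAAAAAAAAAAAAAAAAAAAAAAAAAAAAAAAAAAAAAAAAAAAAAAAAAAAAAAAAAAAAAAAAAAAAAAAAAAAAAAAAAAAAAAAAAAAAAAAAAAAAAAAAAAAAAAAAAAAAAAAAAAAAAAAAAAAAAAAAAAAAAAAAAAAAAAAAAAAAAAAAAAAAAAAAAAAAAAAAAAAAAAAAAAAAAAAAAAAAAAAAAAAAAAAAAAAAAAAAAAAAAAAAAAAAAAAAAAAAAAAAAAAAAAAAAAAAAAAAAAAAAAAAAAAAAAAAAAAAAAAAAAAAAAAAAAAAAAAAAAAAAAAAAAAAAAAAAAAAAAAAAAAAAAAAAAAAAAAAAAAAAAAAAAAAAAAAAAAAAAAAAAAAAAAAAAAAAAAAAAAAAAAAAAAAAAAAAAAAAAAAAAAAAAAAAAAAAAAAAAAAAAAAAAAAAAAAAAAAAAAAAAAAAAAAAAAAAAAAAAAAAAAAAAAAAAAAAAAAAAAAAAAAAAAAAAAAAAAAAAAAAAAAAAAAAAAAAAAAAAAAAAAAAAAAAAAAAAAAAAAAAAAAAAAAAAAAAAAAAAAAAAAAAAAAAAAAAAAAAAAAAAAAAAAAAAAAAAAAAAAAAAAAAAAAAAAAAAAAAAAAAAAAAAAAAAAAAAAAAAAAAAAAAAAAAAAAAAAAAAAAAAAAAAAAAAAAAAAAAAAAAAAAAAAAAAAAAAAAAAAAAAAAAAAAAAAAAAAAAAAAAAAAAAAAAAAAAAAAAAAAAAAAAAAAAAAAAAAAAAAD4AAAAAAAAAAAAAAD4AAAAAAAAAAAAAAD4AAAAAAAAAAAAAAD4AAAAAAAAAAAAAAD8AAAAAAABgAAAAAD8AAAAAAADwAAAAAD8AAAAAAAP4AAAAAD8AAAAAAAf4AAAAAD8AAAAAAA/4AAAAAD+AAAAAAA/8AAAAAD/4AAAAAB/8AAAAAD//AAAAAD/8AAAAAD//gAAAAH/8AAAAAD//wAAAAH/8AAAAAD//wAAAAP/+AAAAAD//wAAAAf/+AAAAAD//wAAAA//+AAAAAD//wAAAA//+AAAAAD//wAAAB//+AAAAAD//wAAAB//+AAAAAD//wAAAB//+AAAAAD//4AAAD///AAAAAD//8AAAB///AAAAAD///AAAB///AAAAAD///gAAB///gAAAAD///4AAA///gAAAAD///4AAAf//wAAAAD///4AAAf//wAAAAD///4AAAP//4AAAAD///4AAAP//4AAAAD///4AAAH//8AAAAD///wAAAH//8AAAAD///wAAAH//+AAAAD///gAAAH///AAAAD///AAAAH///gAAAD//8AAAAH///wAAAD//wAAAAH///8AAAD//AAAAAP////AAAD/+AAAAAP////8AAD/8AAAAAP/////////4AAAAAf/////////wAAAAAf///////8="/>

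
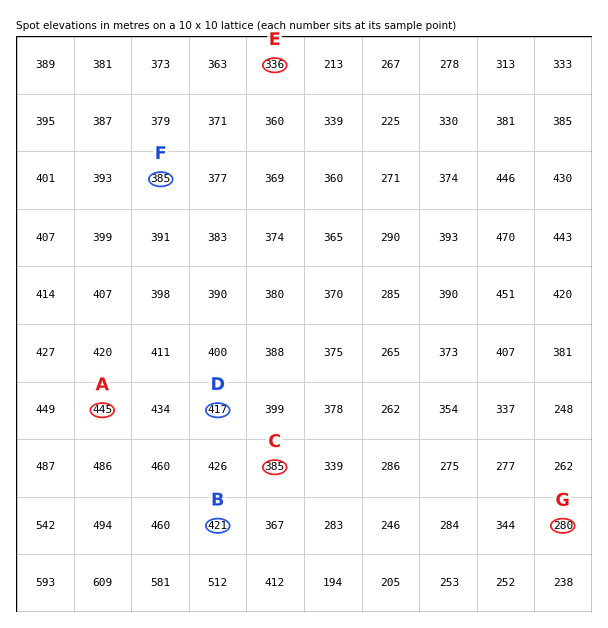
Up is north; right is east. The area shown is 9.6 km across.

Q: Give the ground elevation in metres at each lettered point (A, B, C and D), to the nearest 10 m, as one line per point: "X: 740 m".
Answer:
A: 440 m
B: 420 m
C: 380 m
D: 420 m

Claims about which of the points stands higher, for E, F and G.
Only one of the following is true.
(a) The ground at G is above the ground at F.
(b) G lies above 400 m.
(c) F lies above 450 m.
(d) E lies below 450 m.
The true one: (d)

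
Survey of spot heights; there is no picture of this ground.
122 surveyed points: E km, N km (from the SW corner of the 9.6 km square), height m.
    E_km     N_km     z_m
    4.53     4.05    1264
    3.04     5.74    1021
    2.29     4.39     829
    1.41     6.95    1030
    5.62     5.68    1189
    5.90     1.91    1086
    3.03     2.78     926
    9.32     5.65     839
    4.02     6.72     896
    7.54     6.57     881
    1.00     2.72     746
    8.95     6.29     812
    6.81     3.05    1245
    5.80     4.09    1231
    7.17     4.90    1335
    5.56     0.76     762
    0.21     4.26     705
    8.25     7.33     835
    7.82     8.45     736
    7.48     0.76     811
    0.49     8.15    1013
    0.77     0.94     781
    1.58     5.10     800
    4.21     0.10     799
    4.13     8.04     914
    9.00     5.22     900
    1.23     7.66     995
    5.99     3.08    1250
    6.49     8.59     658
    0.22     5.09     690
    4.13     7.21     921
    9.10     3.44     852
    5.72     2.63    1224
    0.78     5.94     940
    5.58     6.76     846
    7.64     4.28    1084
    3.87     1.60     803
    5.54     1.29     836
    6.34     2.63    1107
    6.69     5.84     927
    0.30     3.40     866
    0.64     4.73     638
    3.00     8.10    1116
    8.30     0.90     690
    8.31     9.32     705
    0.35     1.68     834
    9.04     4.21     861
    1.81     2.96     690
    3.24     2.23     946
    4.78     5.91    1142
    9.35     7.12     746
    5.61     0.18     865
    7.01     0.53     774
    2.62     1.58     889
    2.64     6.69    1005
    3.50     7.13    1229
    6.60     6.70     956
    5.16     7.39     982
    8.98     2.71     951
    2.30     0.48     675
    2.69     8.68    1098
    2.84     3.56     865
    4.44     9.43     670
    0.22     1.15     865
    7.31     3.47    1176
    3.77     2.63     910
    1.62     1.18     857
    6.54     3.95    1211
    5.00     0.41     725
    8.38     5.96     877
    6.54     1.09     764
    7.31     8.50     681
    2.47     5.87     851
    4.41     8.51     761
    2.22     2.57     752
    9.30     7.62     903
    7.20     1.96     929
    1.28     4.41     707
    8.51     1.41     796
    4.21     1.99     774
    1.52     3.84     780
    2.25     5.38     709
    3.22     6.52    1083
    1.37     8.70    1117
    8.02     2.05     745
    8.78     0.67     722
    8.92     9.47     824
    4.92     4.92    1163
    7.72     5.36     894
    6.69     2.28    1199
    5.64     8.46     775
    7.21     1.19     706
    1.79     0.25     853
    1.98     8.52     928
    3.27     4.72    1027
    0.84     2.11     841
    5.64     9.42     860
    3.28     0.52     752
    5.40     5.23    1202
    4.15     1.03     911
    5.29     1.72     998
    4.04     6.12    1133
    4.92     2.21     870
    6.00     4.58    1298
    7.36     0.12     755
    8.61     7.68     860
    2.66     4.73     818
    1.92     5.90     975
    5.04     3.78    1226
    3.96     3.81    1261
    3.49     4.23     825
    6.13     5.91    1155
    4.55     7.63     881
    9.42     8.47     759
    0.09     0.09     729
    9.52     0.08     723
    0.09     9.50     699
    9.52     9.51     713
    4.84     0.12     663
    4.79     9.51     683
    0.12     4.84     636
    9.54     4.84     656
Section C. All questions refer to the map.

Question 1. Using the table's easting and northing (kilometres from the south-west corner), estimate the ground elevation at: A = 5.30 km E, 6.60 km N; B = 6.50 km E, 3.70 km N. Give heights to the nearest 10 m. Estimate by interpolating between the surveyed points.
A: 880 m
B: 1280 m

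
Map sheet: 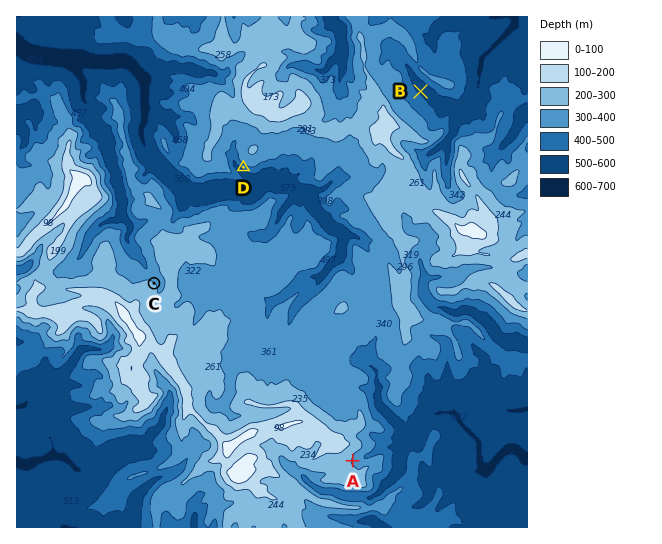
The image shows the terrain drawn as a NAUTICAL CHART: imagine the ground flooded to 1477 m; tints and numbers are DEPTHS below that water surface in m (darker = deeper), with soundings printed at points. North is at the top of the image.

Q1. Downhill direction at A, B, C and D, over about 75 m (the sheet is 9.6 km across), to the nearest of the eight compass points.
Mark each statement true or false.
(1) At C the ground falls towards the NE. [true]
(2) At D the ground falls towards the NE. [false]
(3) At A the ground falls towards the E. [true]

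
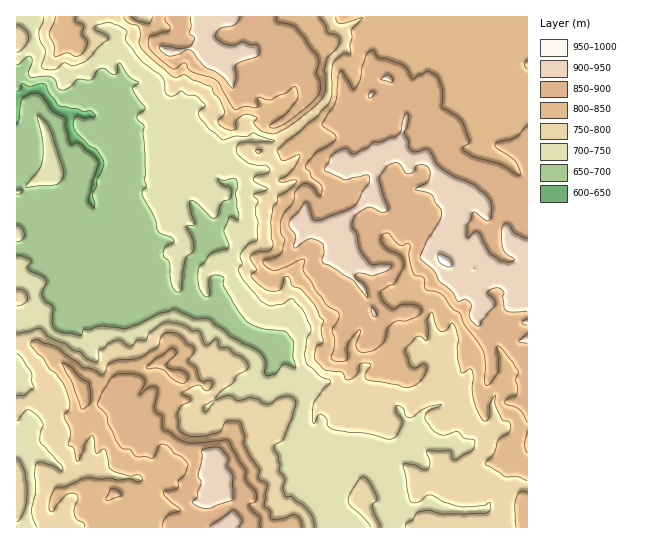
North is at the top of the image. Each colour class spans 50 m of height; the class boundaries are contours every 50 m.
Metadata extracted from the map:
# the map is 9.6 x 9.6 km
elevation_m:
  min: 630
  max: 960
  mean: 790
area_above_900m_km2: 7.4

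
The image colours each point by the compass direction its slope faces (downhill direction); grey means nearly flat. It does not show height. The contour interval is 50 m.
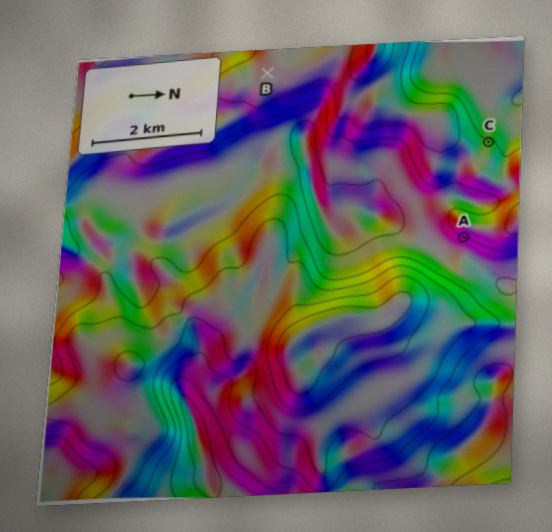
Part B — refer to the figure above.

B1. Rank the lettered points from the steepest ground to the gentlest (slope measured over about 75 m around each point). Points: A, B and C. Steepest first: A C B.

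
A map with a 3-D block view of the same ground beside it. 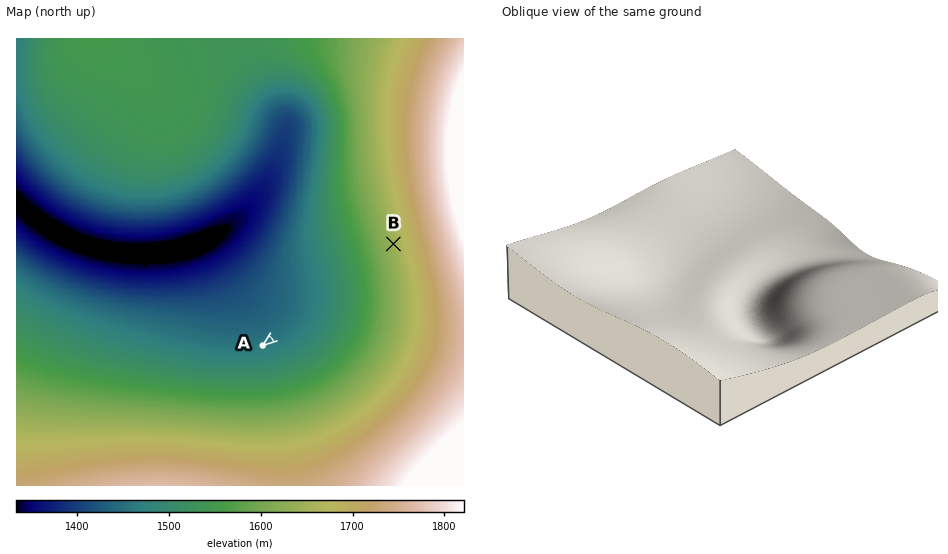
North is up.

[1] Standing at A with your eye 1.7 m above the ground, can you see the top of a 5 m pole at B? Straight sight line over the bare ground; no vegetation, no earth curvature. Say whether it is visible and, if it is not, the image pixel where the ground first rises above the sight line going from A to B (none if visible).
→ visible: true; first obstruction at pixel None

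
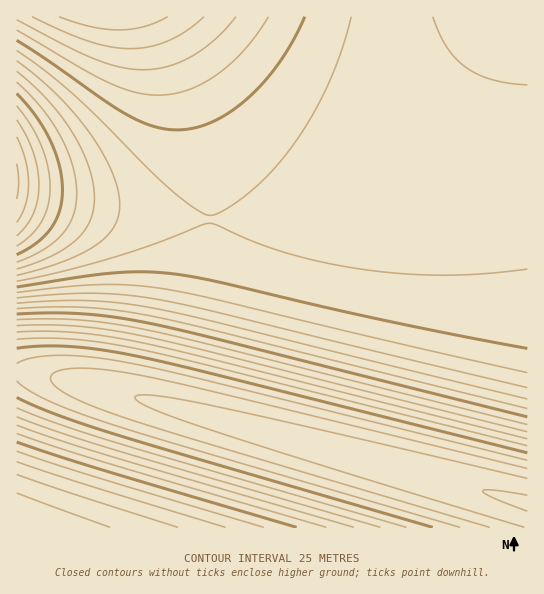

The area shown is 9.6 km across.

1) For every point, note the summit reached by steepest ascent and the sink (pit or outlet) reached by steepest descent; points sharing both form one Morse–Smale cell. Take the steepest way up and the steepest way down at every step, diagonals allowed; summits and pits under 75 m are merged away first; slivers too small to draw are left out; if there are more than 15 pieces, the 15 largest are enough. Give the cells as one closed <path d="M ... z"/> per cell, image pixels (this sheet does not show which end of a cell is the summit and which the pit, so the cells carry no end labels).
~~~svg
<path d="M527 16l-28 0-34 58-22 31-32 36-46 39-19 12-35 16-52 11-49 1-89-8-104-17-1 176 45 8 77 18 389 106z"/><path d="M498 16l-481 0-1 178 105 18 89 8 49-1 52-11 35-16 19-12 46-39 32-36 22-31 26-41z"/><path d="M23 372l-7 1 1 155 511-1 0-24-5-2-385-104-77-18z"/>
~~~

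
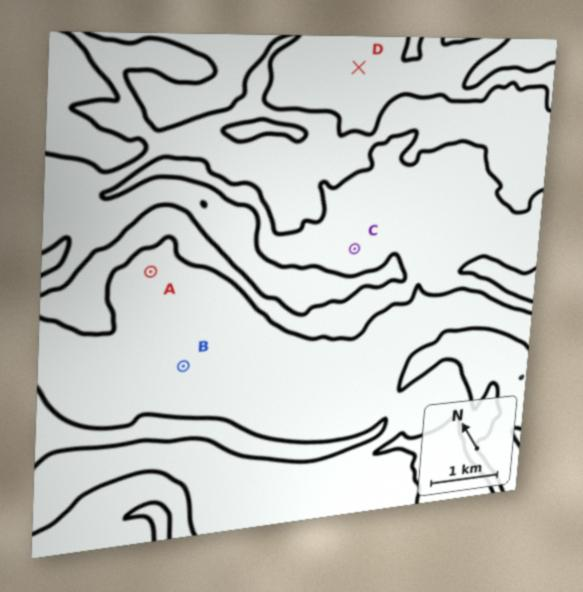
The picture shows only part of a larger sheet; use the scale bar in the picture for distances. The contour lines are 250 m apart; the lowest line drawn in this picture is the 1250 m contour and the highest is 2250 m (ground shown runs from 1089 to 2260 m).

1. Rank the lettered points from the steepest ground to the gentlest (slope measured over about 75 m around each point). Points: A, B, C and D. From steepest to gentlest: C D A B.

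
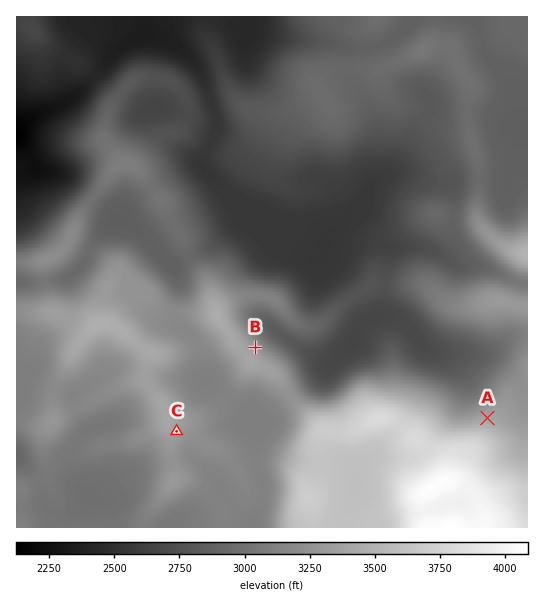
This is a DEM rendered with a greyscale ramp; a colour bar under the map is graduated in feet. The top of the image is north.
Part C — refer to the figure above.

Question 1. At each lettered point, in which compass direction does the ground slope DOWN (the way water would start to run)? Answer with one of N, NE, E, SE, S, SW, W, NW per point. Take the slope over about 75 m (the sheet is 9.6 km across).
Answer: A N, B NE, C SE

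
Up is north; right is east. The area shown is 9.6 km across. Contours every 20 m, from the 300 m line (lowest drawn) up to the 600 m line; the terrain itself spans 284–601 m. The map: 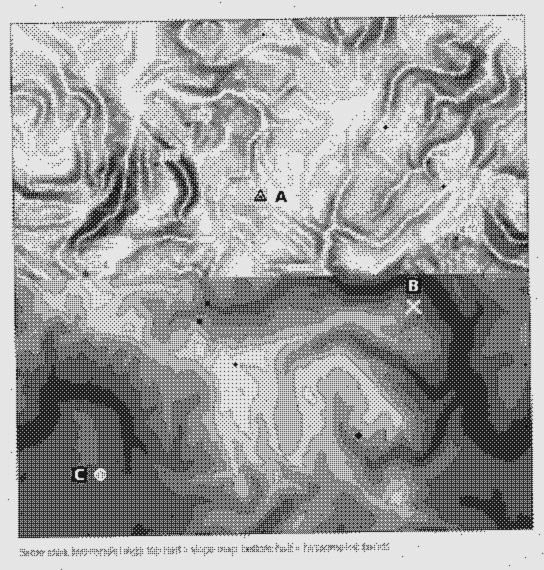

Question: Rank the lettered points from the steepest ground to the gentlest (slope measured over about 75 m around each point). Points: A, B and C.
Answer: B A C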